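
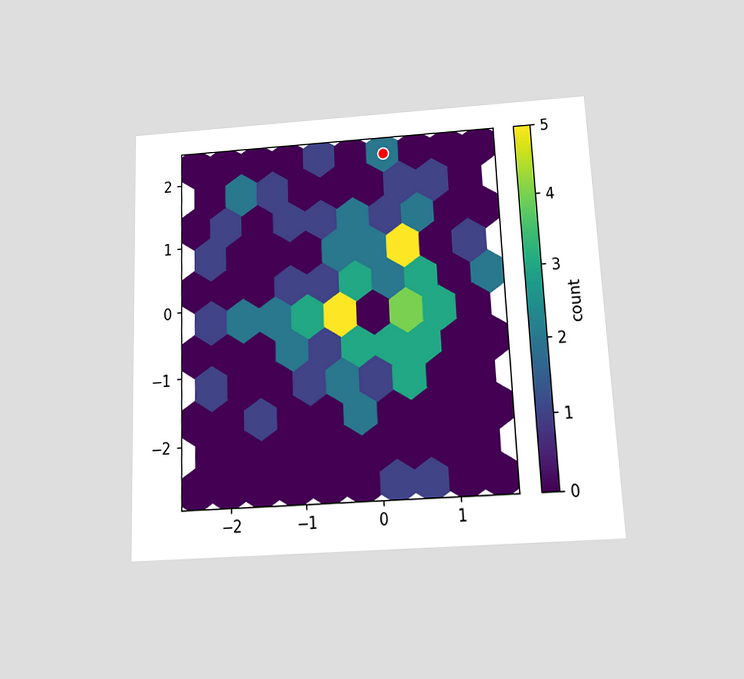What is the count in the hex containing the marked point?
The chart is tilted about 3° counter-clockwise and viewed slightly from below. The marked hex reads 2 on the colorbar.

2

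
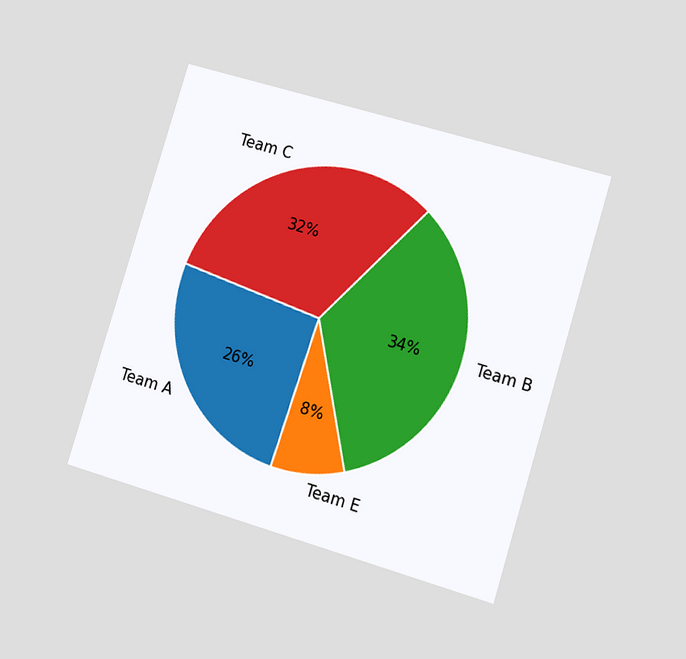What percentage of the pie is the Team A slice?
The chart is tilted about 17° clockwise and viewed at a slight angle. The Team A slice takes up 26% of the pie.

26%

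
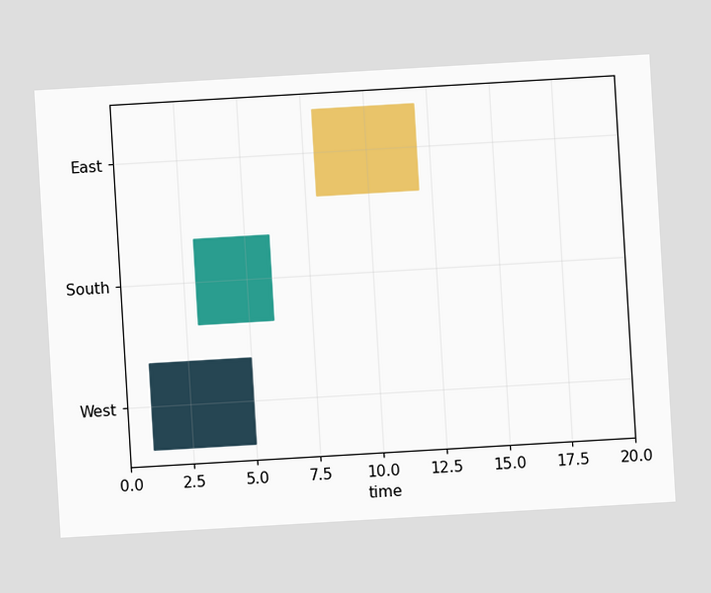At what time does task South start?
3

The chart is tilted about 3° counter-clockwise. The South bar begins at t=3.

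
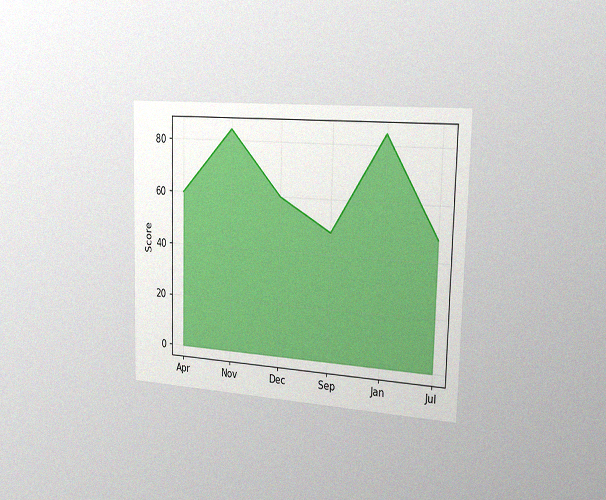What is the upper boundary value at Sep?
48

The chart is viewed slightly from the right, with some photo noise. At Sep the upper boundary is at 48.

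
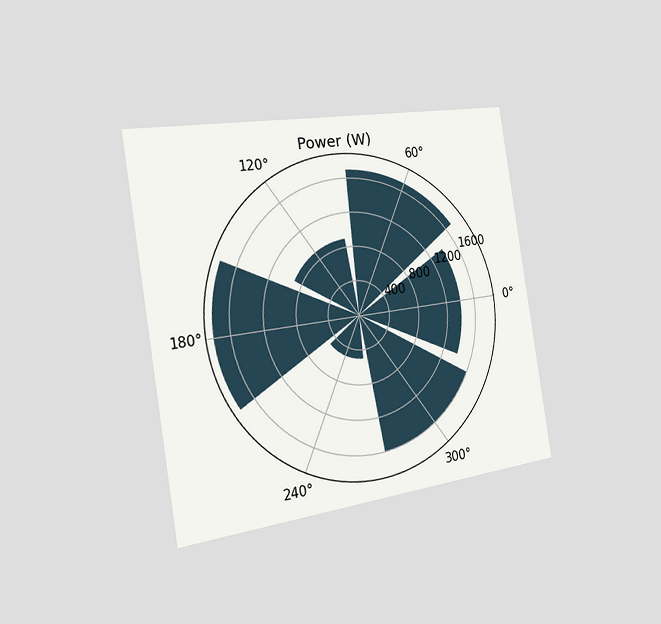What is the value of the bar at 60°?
1700W

The chart is tilted about 9° counter-clockwise and viewed slightly from the left. The bar at 60° reaches 1700W on the radial axis.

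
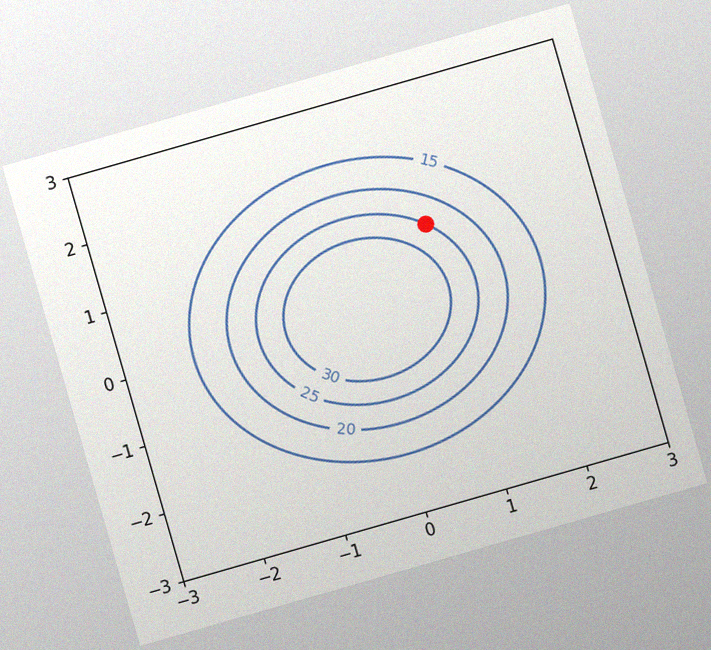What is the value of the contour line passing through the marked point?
The chart is tilted about 16° counter-clockwise, with some photo noise. The marked point sits on the contour labelled 25.

25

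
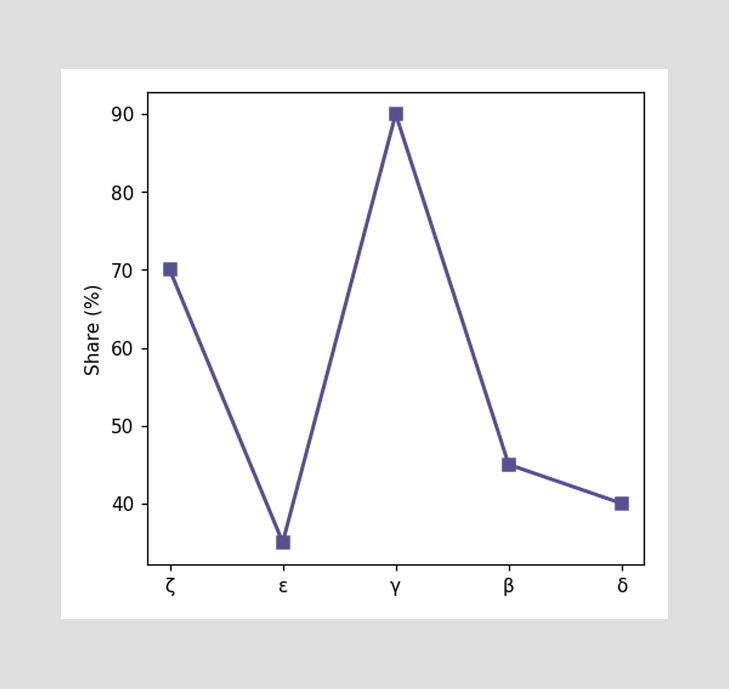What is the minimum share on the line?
35%

The lowest point is at ε, and reading across to the y-axis gives 35%.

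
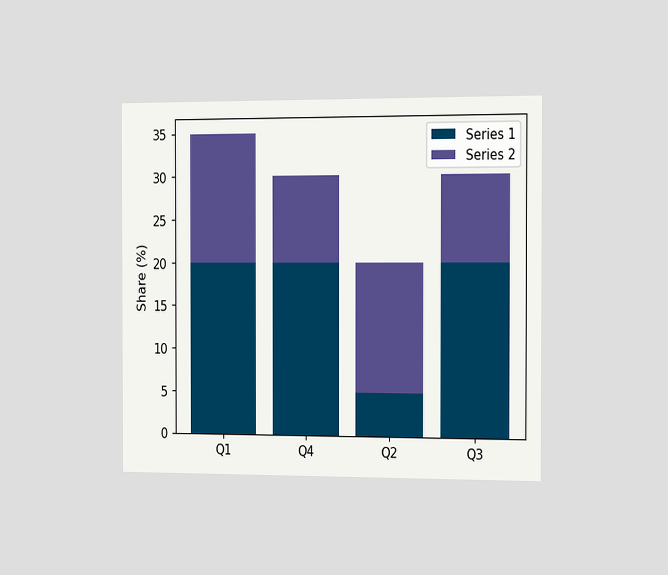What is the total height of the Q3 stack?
The chart is viewed slightly from the right. The Q3 stack's top reaches 30% on the y-axis.

30%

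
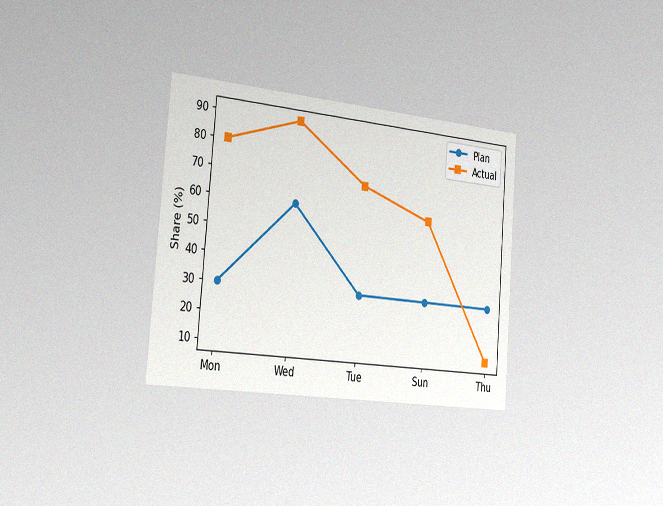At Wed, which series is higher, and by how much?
The chart is tilted about 5° clockwise and viewed slightly from the left, with some photo noise. At Wed, Actual sits above the other line by 30%.

Actual, by 30%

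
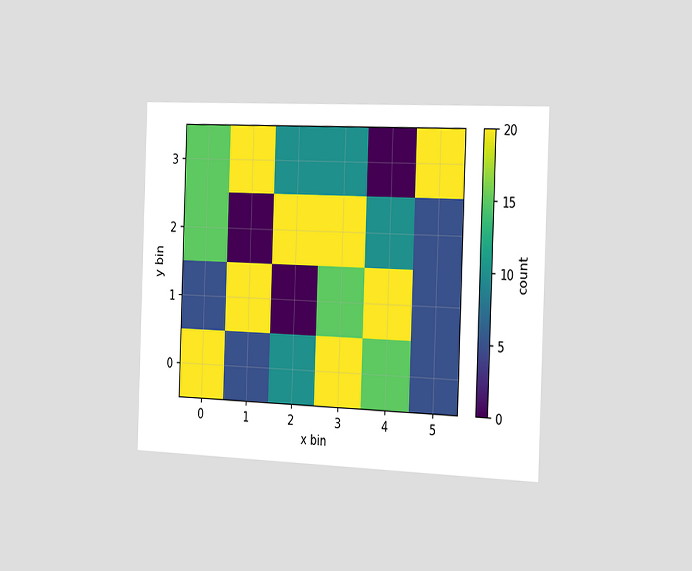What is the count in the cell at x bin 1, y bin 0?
The chart is tilted about 2° clockwise and viewed slightly from the right. Matching the cell (1, 0) against the colorbar gives 5.

5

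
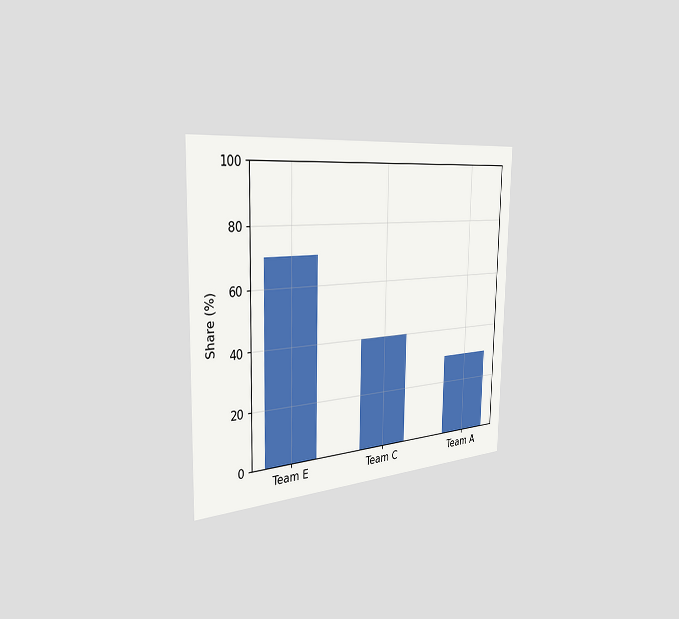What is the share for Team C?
40%

The chart is viewed slightly from the left. Reading along the chart's y-axis, the Team C bar reaches 40%.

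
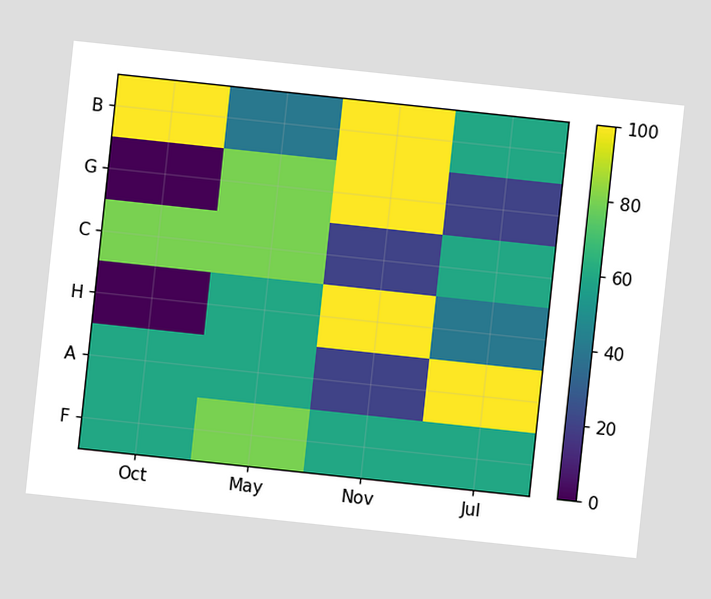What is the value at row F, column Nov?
60

The chart is tilted about 6° clockwise. Matching cell (F, Nov) against the colorbar gives 60.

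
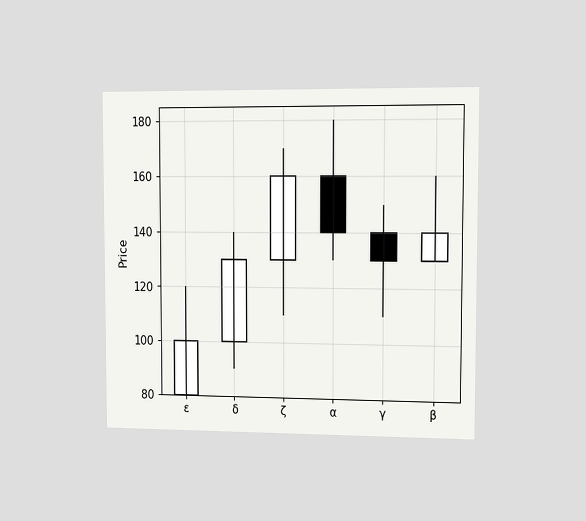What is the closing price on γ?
130

The chart is viewed slightly from the right. The γ candle closes at 130.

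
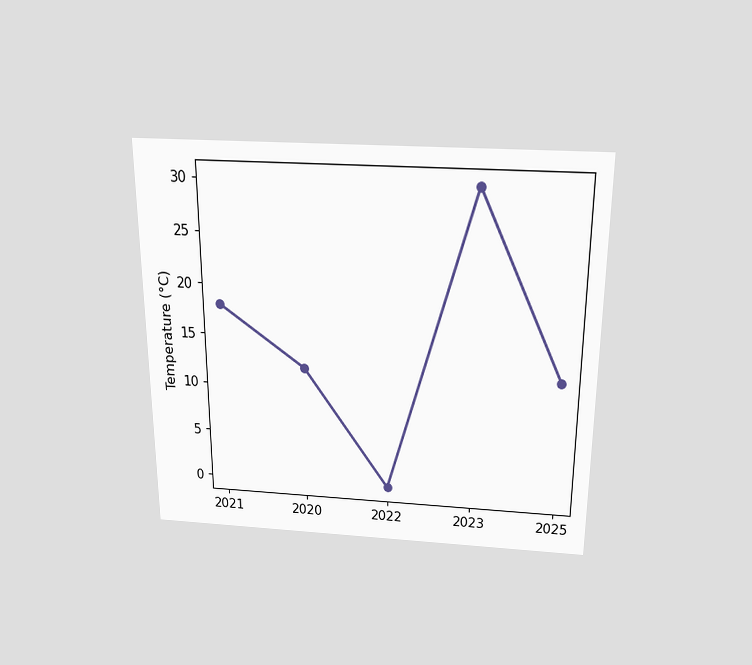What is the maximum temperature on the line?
30°C

The chart is viewed slightly from above. The highest point is at 2023, and reading across to the y-axis gives 30°C.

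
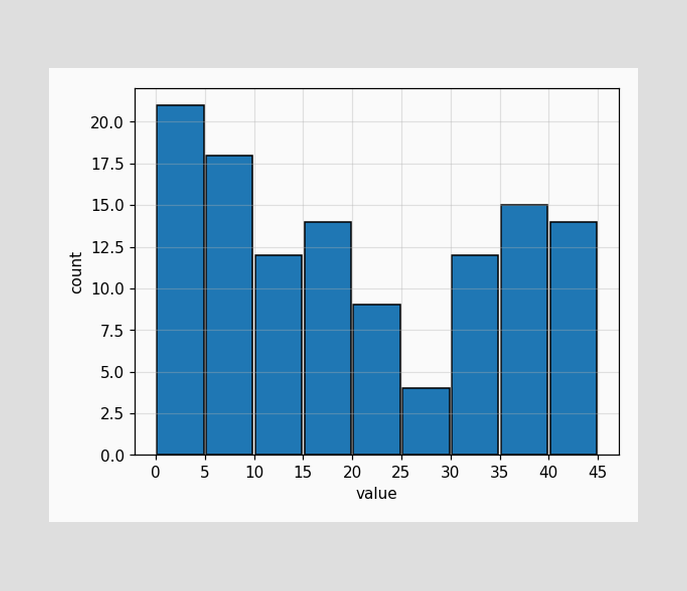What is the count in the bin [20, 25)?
9

The [20, 25) bin has height 9.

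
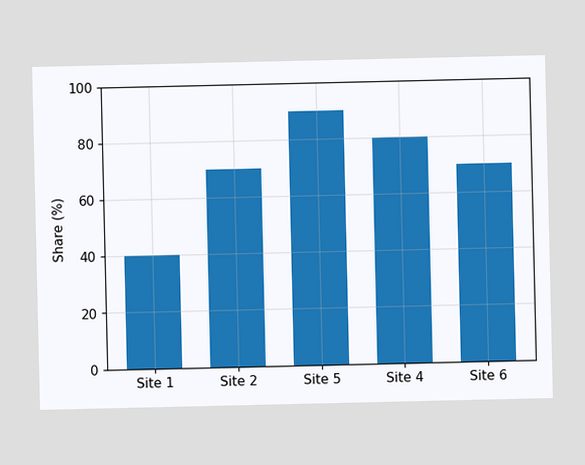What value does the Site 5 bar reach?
90%

Reading along the chart's y-axis, the Site 5 bar reaches 90%.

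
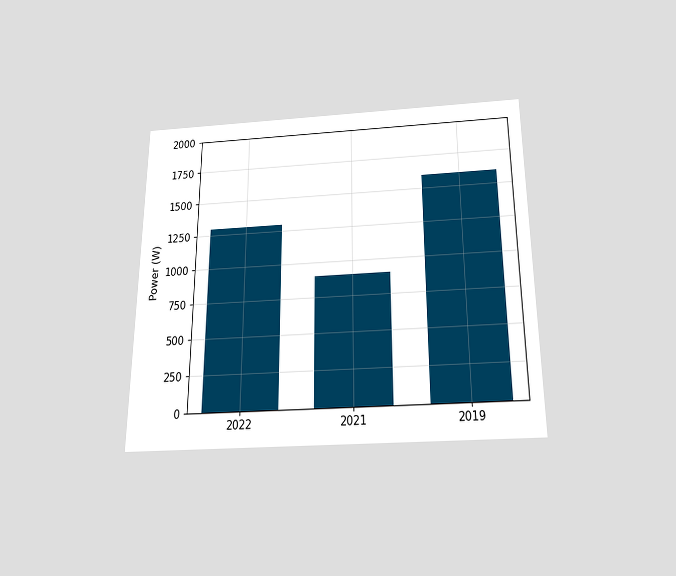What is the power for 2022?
1300W

The chart is viewed slightly from below. Reading along the chart's y-axis, the 2022 bar reaches 1300W.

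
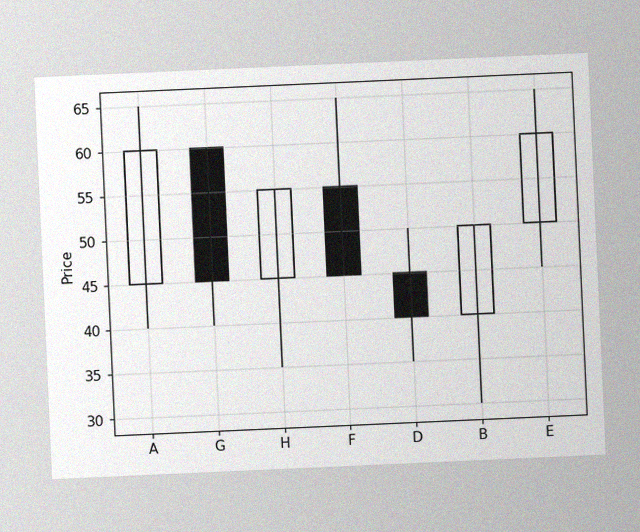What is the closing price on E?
The chart is tilted about 3° counter-clockwise, with some photo noise. The E candle closes at 60.

60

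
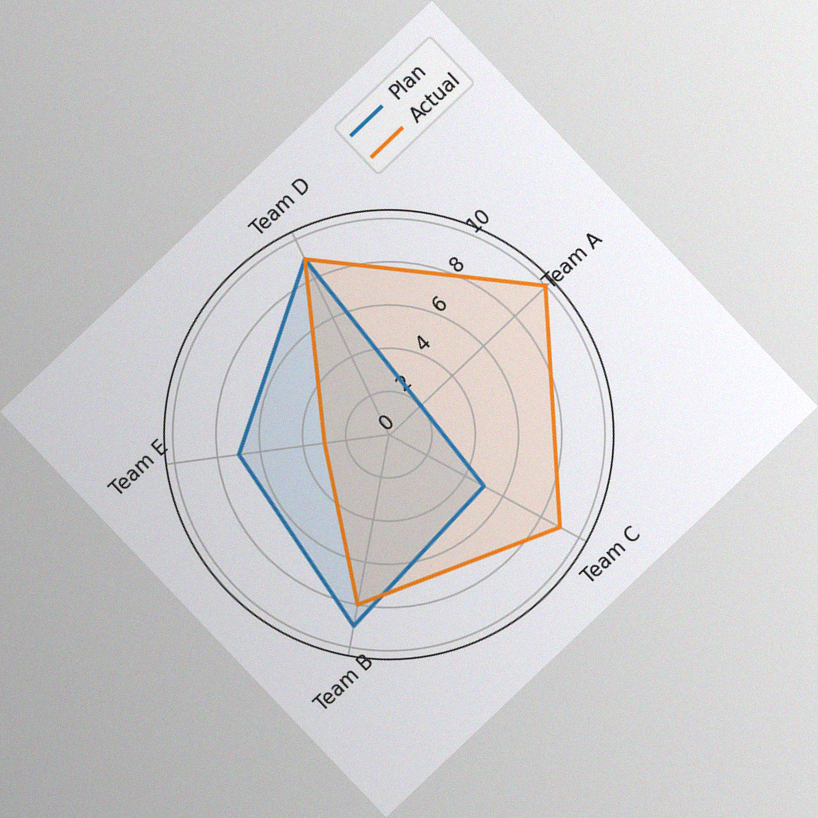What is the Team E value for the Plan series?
7

The chart is tilted about 44° counter-clockwise, with some photo noise. On the Team E axis, Plan reaches 7.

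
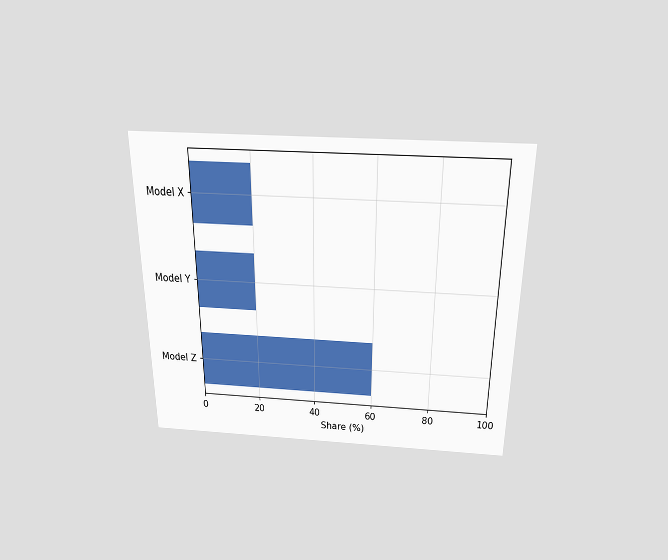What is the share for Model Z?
The chart is viewed slightly from above. Reading along the chart's x-axis, the Model Z bar reaches 60%.

60%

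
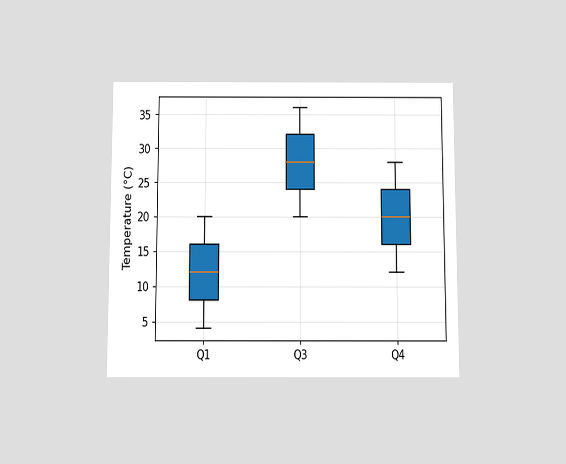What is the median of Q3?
The chart is viewed slightly from below. The median line in the Q3 box sits at 28°C.

28°C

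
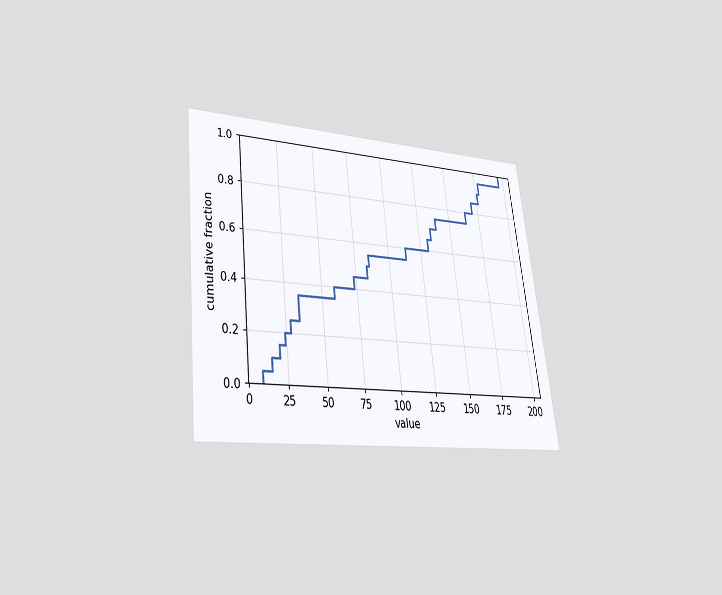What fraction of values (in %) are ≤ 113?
The chart is tilted about 7° counter-clockwise and viewed at a slight angle. At x=113 the ECDF step is at 60%.

60%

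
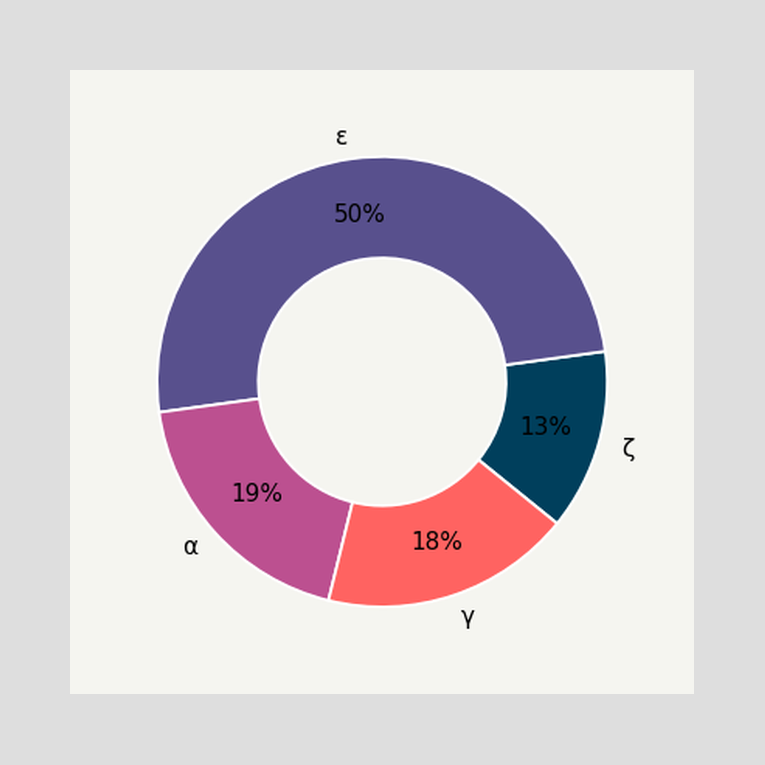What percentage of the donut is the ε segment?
The ε segment takes up 50% of the ring.

50%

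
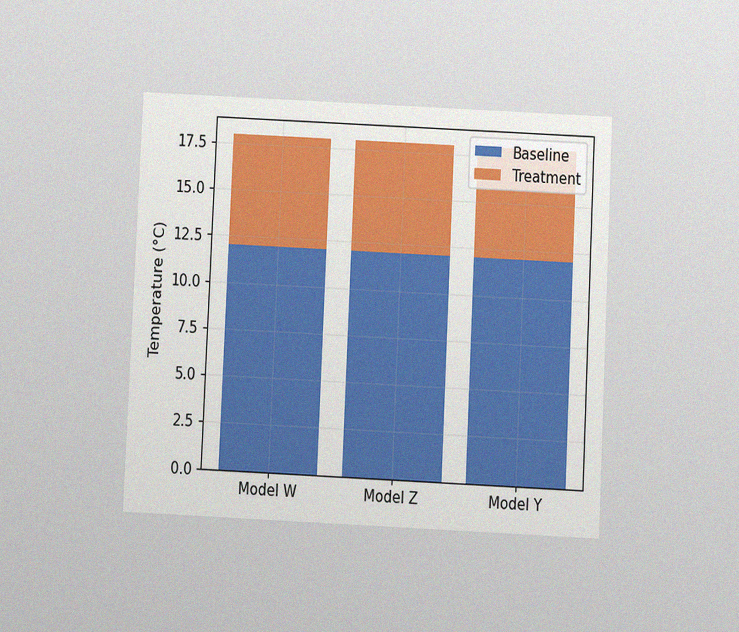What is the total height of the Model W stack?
18°C

The chart is tilted about 3° clockwise and viewed at a slight angle, with some photo noise. The Model W stack's top reaches 18°C on the y-axis.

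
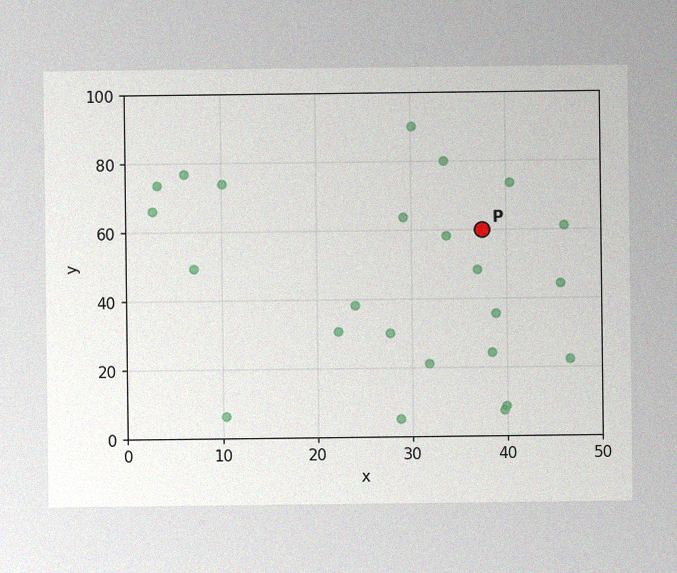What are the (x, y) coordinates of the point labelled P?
(37.5, 60)

The image has some photo noise and uneven lighting. Following the gridlines from P to each axis, P sits at (37.5, 60).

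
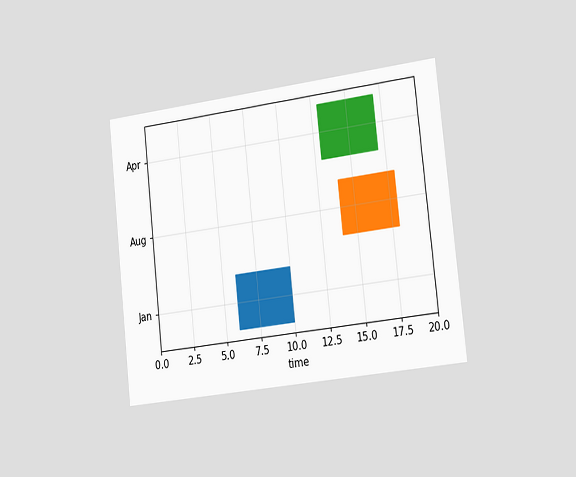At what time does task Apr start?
The chart is tilted about 6° counter-clockwise and viewed slightly from the right. The Apr bar begins at t=13.

13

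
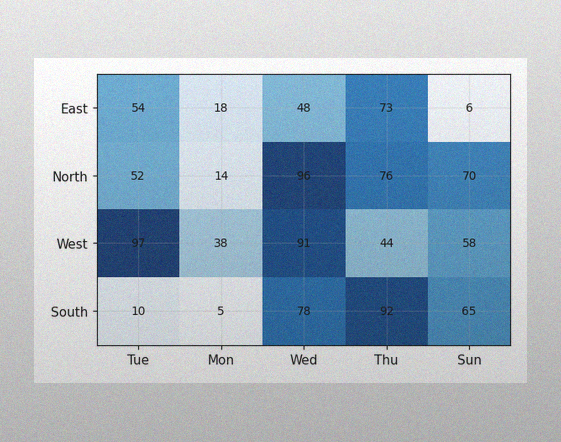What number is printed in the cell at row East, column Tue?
The image has some photo noise and uneven lighting. The (East, Tue) cell reads 54.

54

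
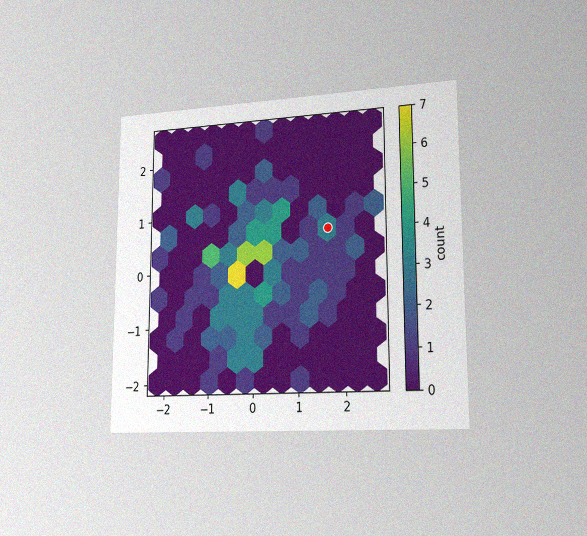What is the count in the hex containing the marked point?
3

The chart is viewed slightly from the right, with some photo noise. The marked hex reads 3 on the colorbar.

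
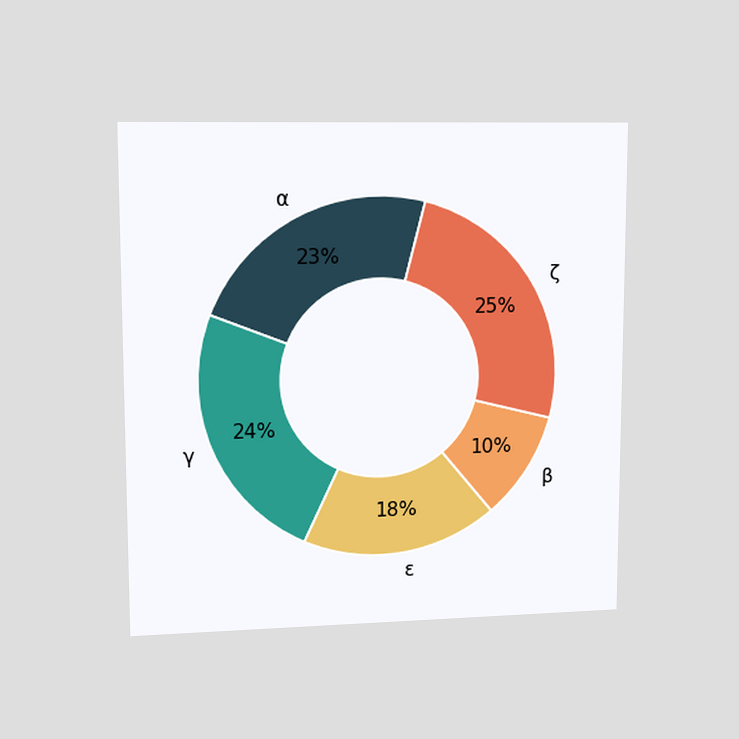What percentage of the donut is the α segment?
The chart is viewed at a slight angle. The α segment takes up 23% of the ring.

23%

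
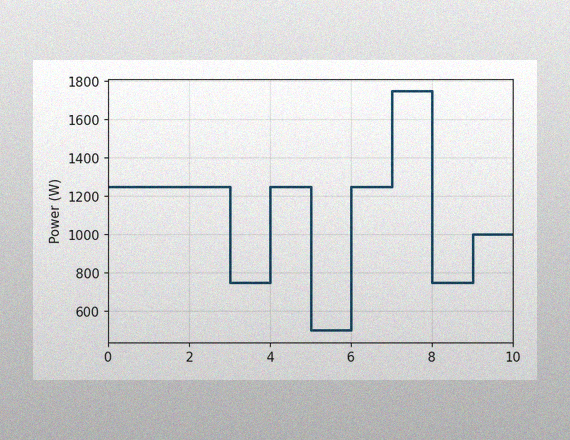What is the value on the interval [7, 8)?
1750W

The image has some photo noise and uneven lighting. On [7, 8) the step sits at 1750W.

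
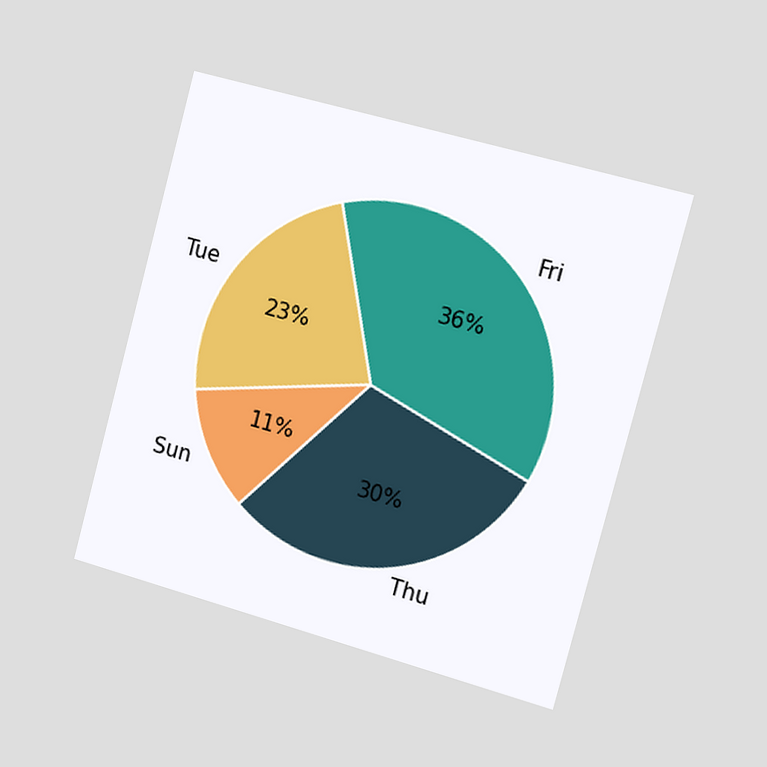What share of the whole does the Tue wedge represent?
The chart is tilted about 15° clockwise and viewed slightly from the right. The Tue slice takes up 23% of the pie.

23%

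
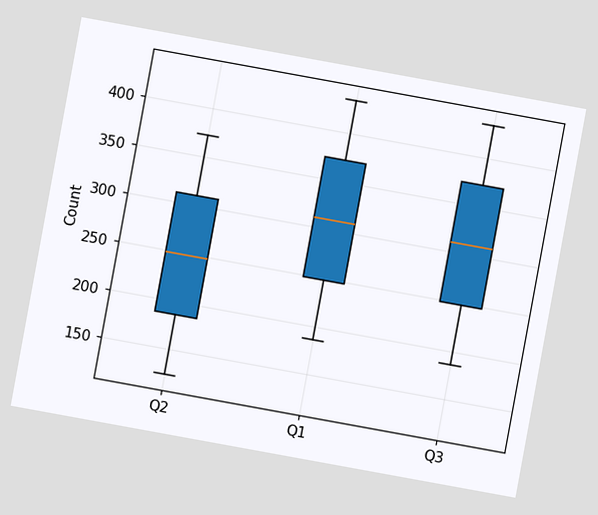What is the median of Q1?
The chart is tilted about 10° clockwise. The median line in the Q1 box sits at 310.

310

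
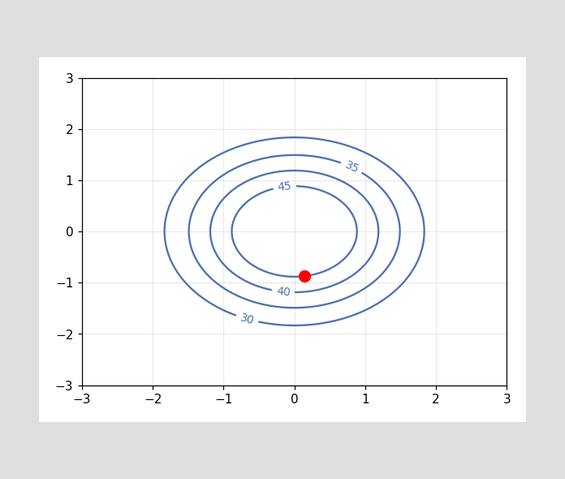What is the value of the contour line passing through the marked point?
The marked point sits on the contour labelled 45.

45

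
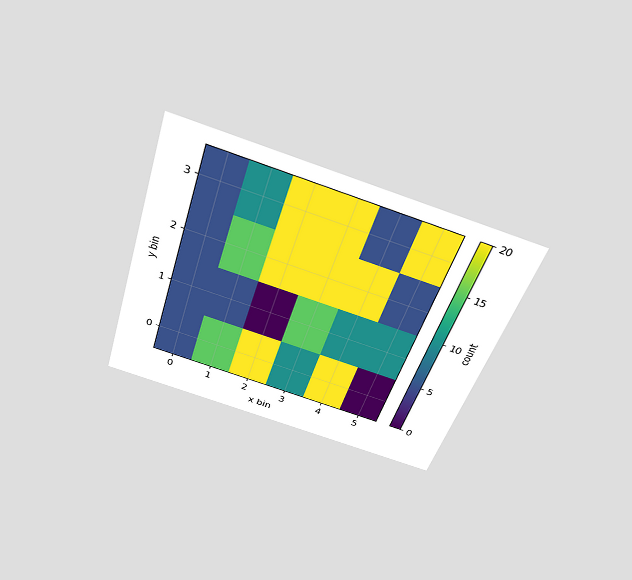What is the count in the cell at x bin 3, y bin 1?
The chart is tilted about 17° clockwise and viewed slightly from above. Matching the cell (3, 1) against the colorbar gives 15.

15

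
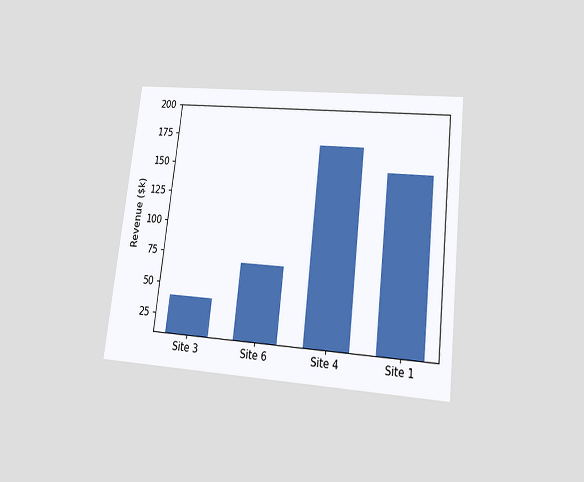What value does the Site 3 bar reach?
The chart is tilted about 7° clockwise and viewed at a slight angle. Reading along the chart's y-axis, the Site 3 bar reaches $40k.

$40k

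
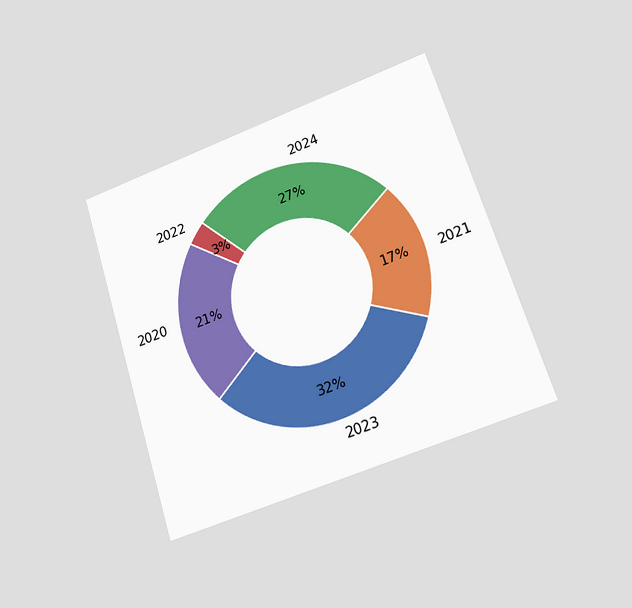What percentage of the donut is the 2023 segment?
32%

The chart is tilted about 18° counter-clockwise and viewed at a slight angle. The 2023 segment takes up 32% of the ring.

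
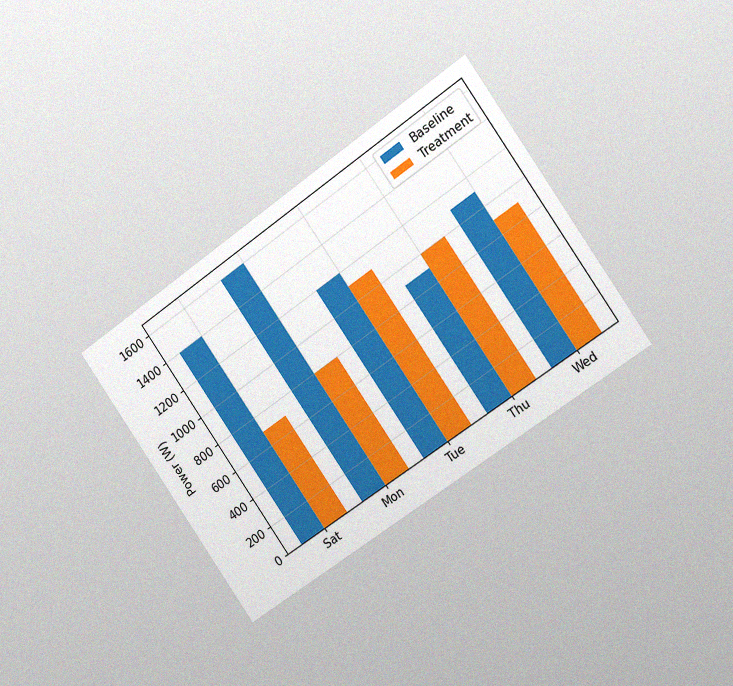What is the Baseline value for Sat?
The chart is tilted about 35° counter-clockwise and viewed slightly from the right, with some photo noise. The Baseline bar at Sat reaches 1400W on the y-axis.

1400W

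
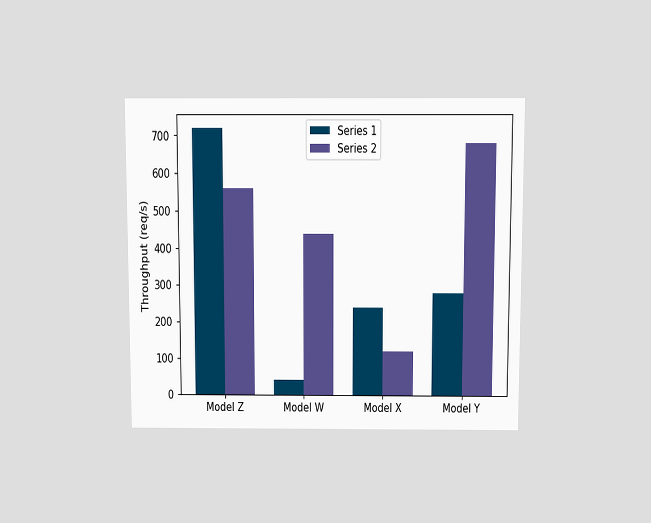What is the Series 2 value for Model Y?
680req/s

The chart is viewed slightly from above. The Series 2 bar at Model Y reaches 680req/s on the y-axis.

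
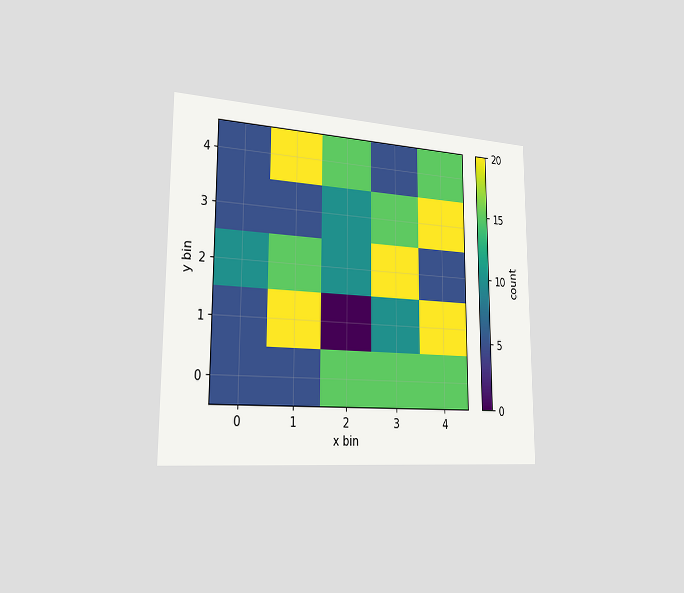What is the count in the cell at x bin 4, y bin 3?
The chart is viewed slightly from the left. Matching the cell (4, 3) against the colorbar gives 20.

20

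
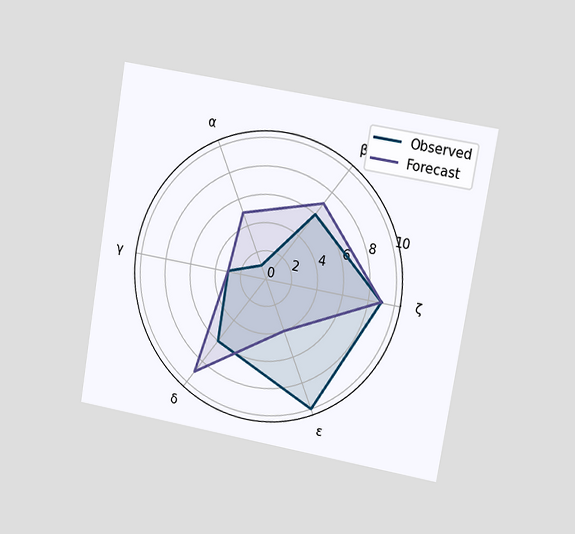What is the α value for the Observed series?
The chart is tilted about 9° clockwise and viewed slightly from the right. On the α axis, Observed reaches 1.

1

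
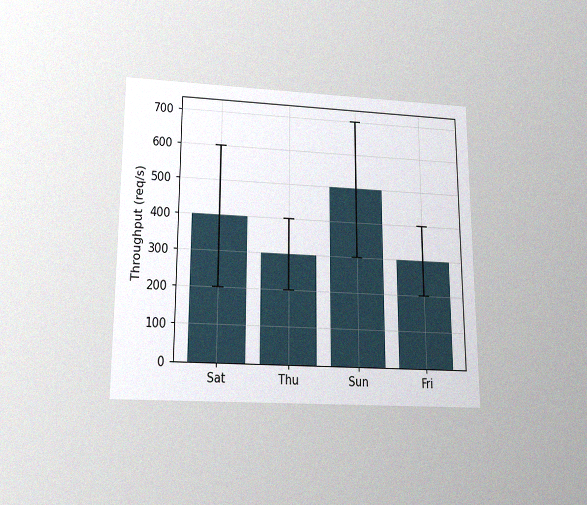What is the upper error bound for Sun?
700req/s

The chart is viewed slightly from below, with some photo noise. The Sun bar's upper whisker reaches 700req/s.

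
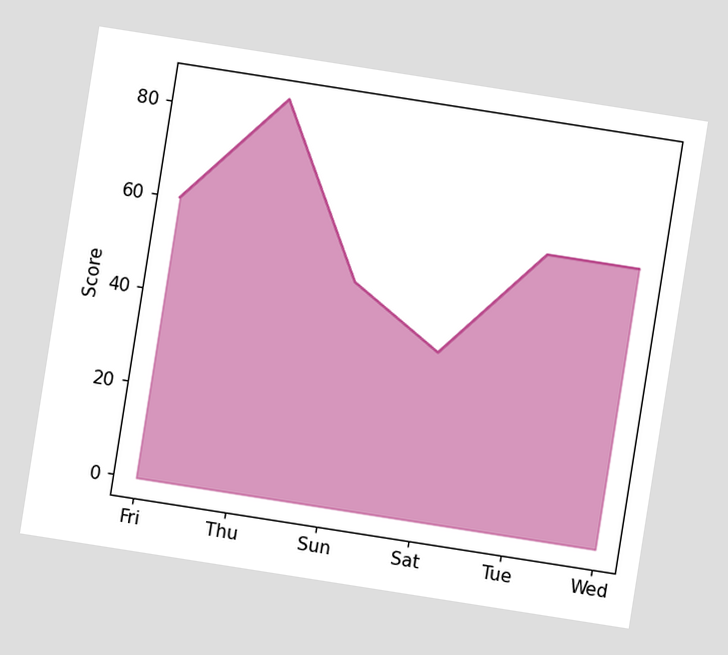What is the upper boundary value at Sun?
The chart is tilted about 9° clockwise. At Sun the upper boundary is at 48.

48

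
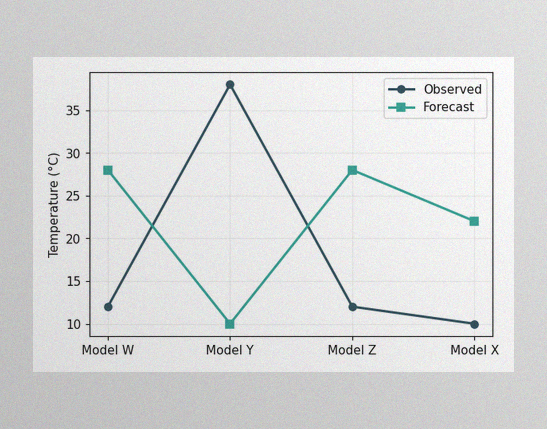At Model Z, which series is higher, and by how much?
The image has some photo noise and uneven lighting. At Model Z, Forecast sits above the other line by 16°C.

Forecast, by 16°C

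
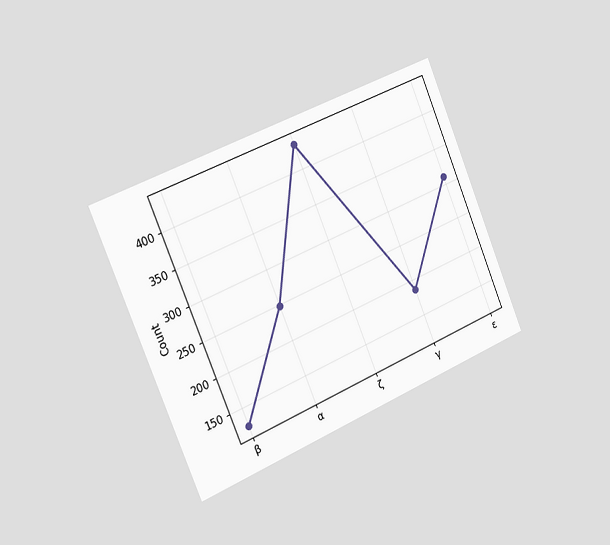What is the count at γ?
186

The chart is tilted about 23° counter-clockwise and viewed slightly from the left. At γ, the line is at 186.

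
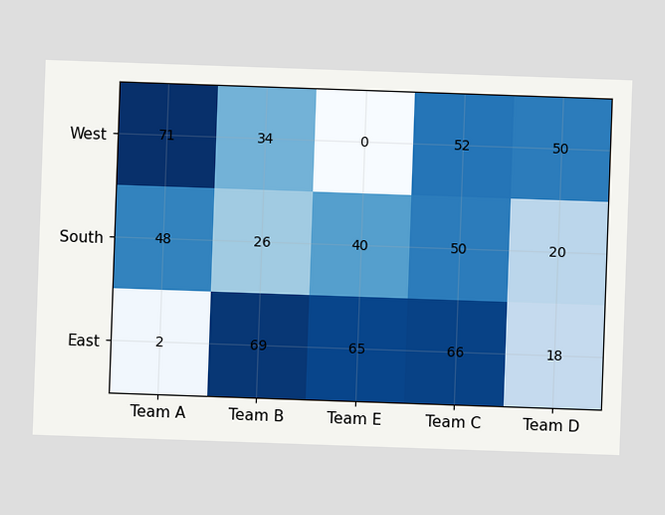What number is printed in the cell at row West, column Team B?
34

The (West, Team B) cell reads 34.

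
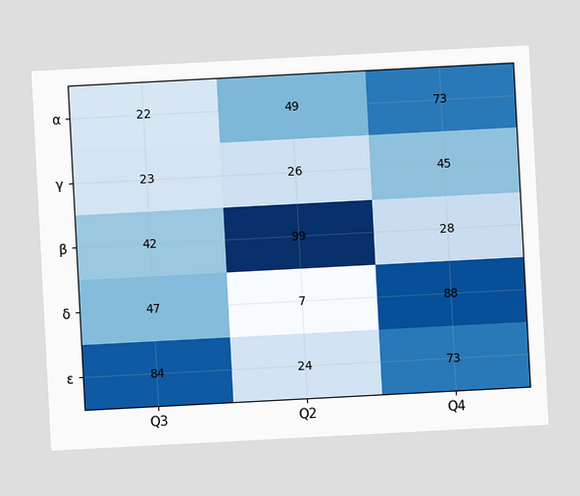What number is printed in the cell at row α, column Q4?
The chart is tilted about 3° counter-clockwise. The (α, Q4) cell reads 73.

73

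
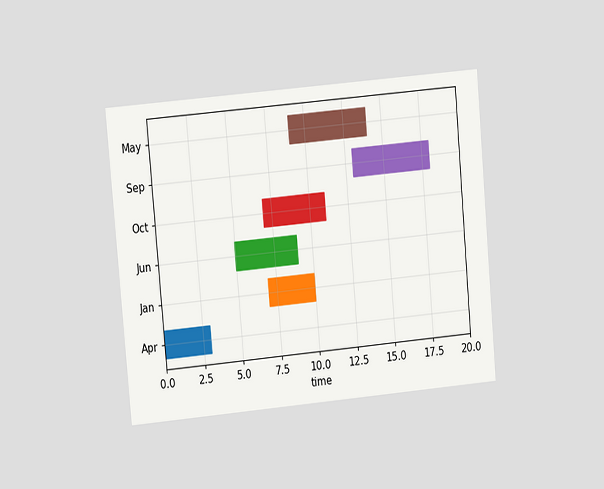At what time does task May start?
9

The chart is tilted about 5° counter-clockwise and viewed at a slight angle. The May bar begins at t=9.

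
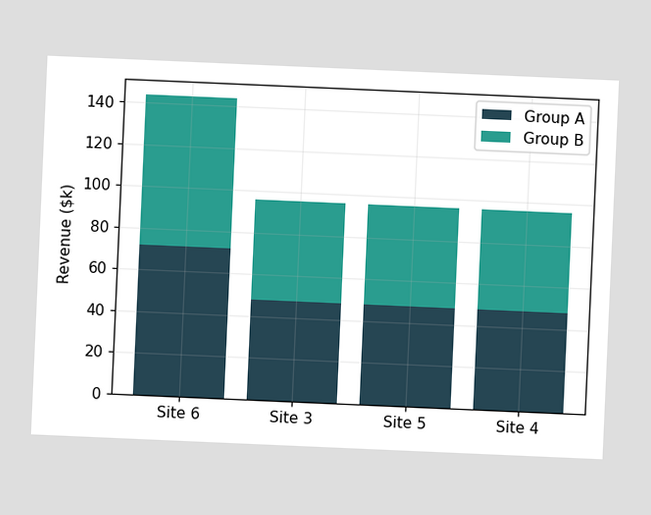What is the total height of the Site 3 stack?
$96k

The chart is tilted about 3° clockwise. The Site 3 stack's top reaches $96k on the y-axis.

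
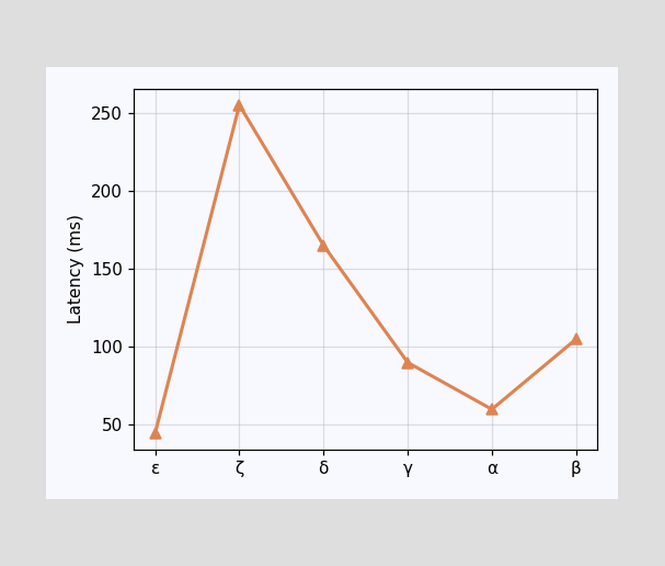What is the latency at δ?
At δ, the line is at 165ms.

165ms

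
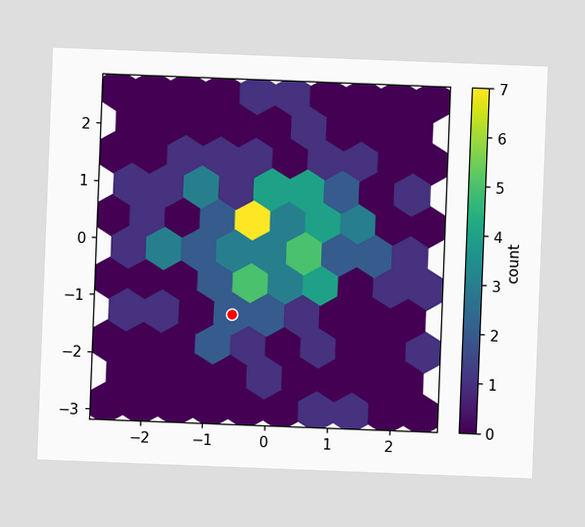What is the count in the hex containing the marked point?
The chart is tilted about 2° clockwise. The marked hex reads 2 on the colorbar.

2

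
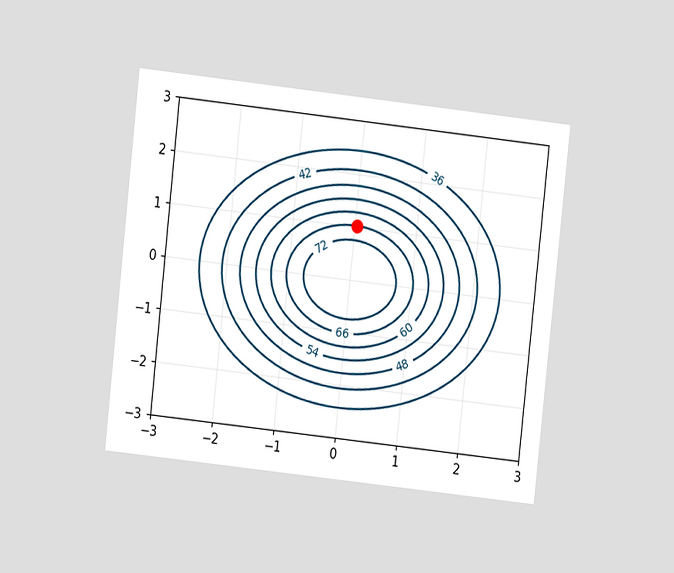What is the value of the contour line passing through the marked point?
The chart is tilted about 6° clockwise and viewed at a slight angle. The marked point sits on the contour labelled 66.

66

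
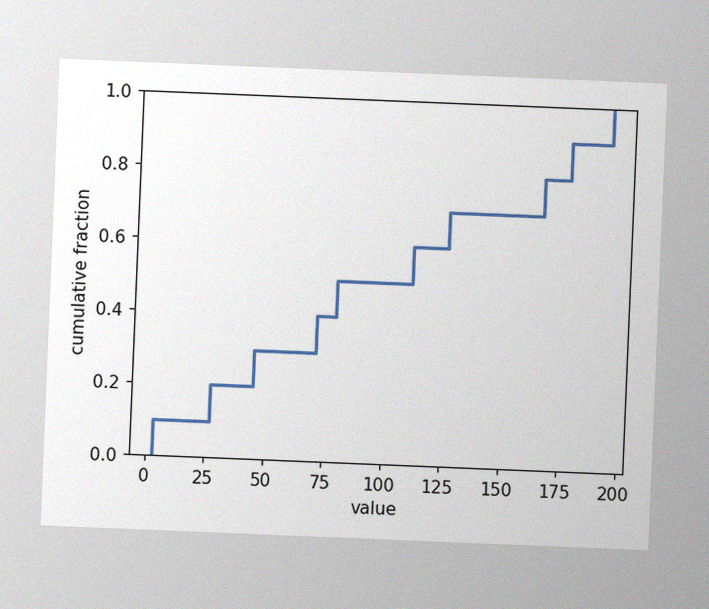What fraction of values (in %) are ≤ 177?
The chart is tilted about 2° clockwise, with some photo noise. At x=177 the ECDF step is at 90%.

90%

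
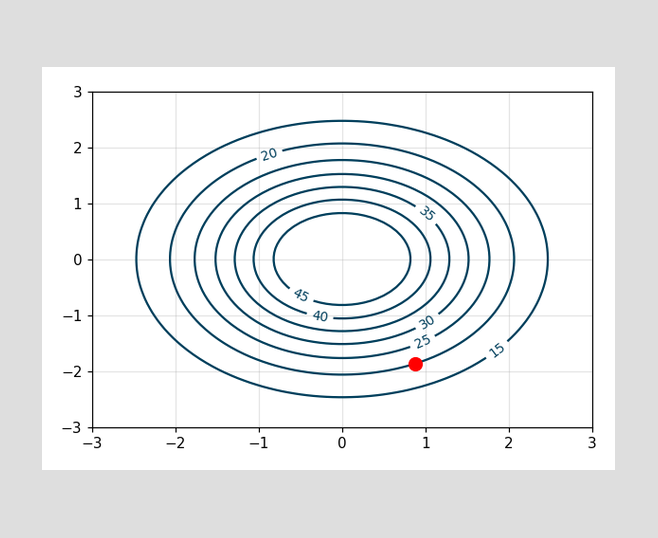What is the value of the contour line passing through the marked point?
The marked point sits on the contour labelled 20.

20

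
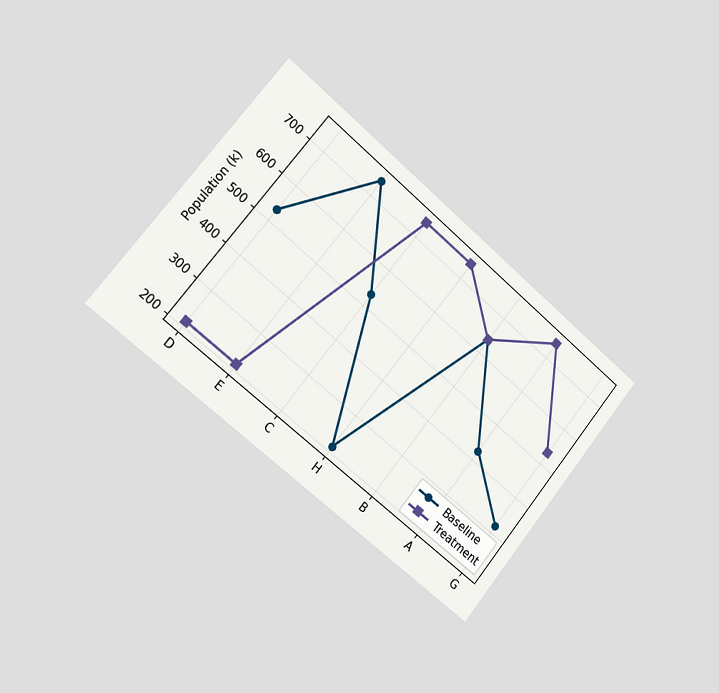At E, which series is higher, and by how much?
Baseline, by 530k

The chart is tilted about 40° clockwise and viewed slightly from the left. At E, Baseline sits above the other line by 530k.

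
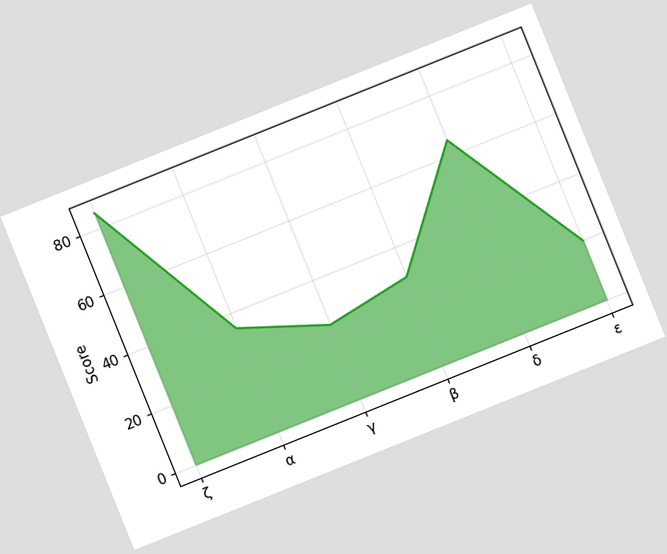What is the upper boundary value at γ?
The chart is tilted about 22° counter-clockwise. At γ the upper boundary is at 25.

25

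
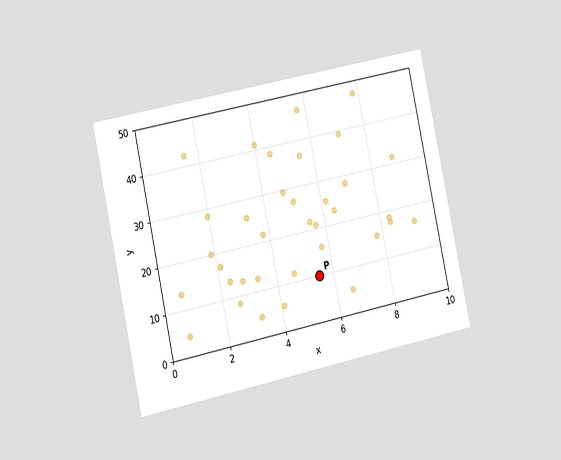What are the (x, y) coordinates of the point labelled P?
(5.5, 10)

The chart is tilted about 12° counter-clockwise and viewed slightly from the left. Following the gridlines from P to each axis, P sits at (5.5, 10).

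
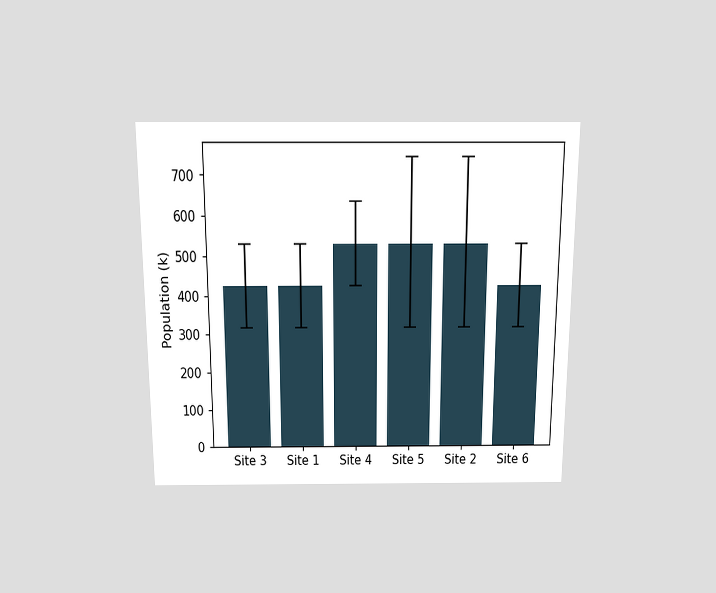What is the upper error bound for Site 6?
530k

The chart is viewed slightly from above. The Site 6 bar's upper whisker reaches 530k.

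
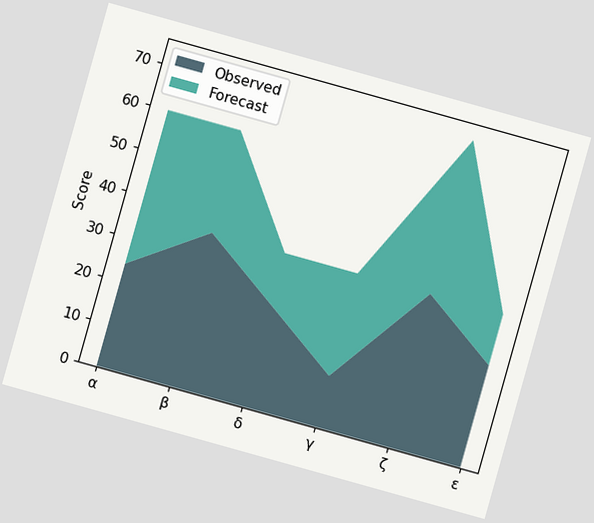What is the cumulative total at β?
The chart is tilted about 16° clockwise. The stacked total at β reaches 60.

60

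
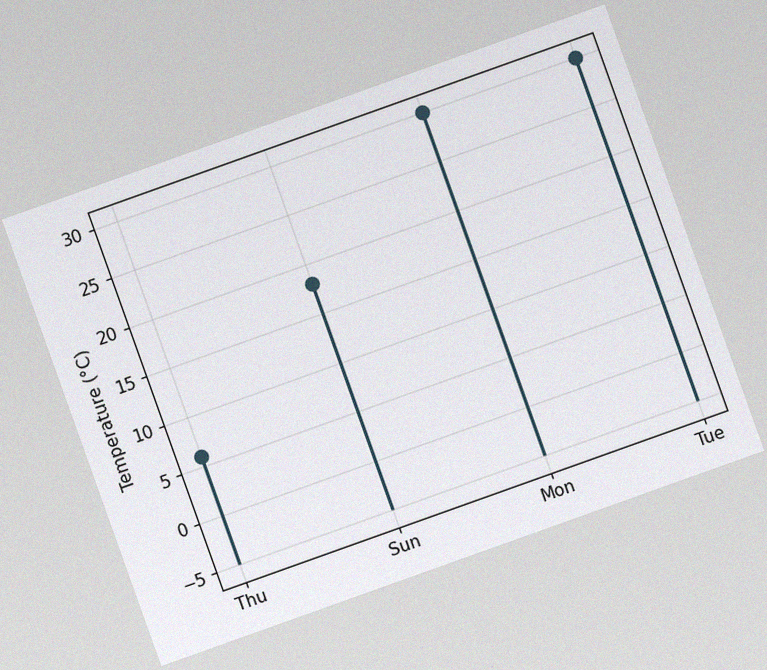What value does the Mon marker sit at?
The chart is tilted about 20° counter-clockwise, with some photo noise. The Mon marker sits at 30°C.

30°C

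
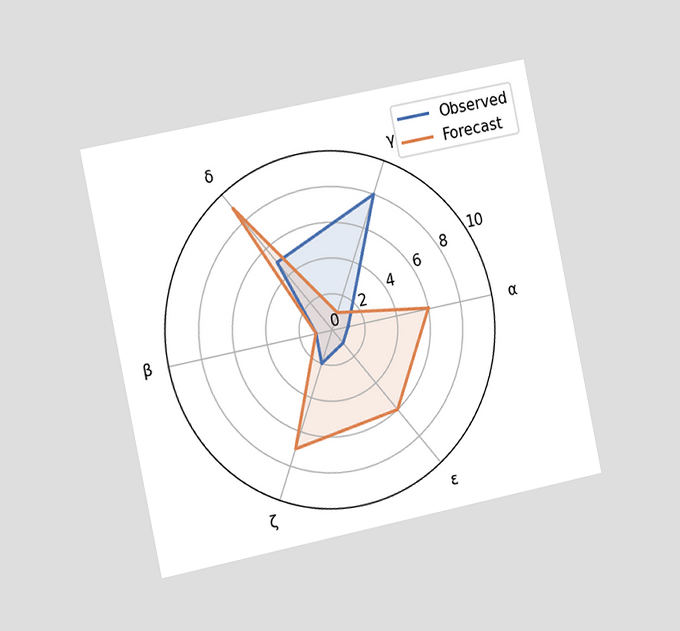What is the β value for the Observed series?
The chart is tilted about 12° counter-clockwise and viewed slightly from the left. On the β axis, Observed reaches 1.

1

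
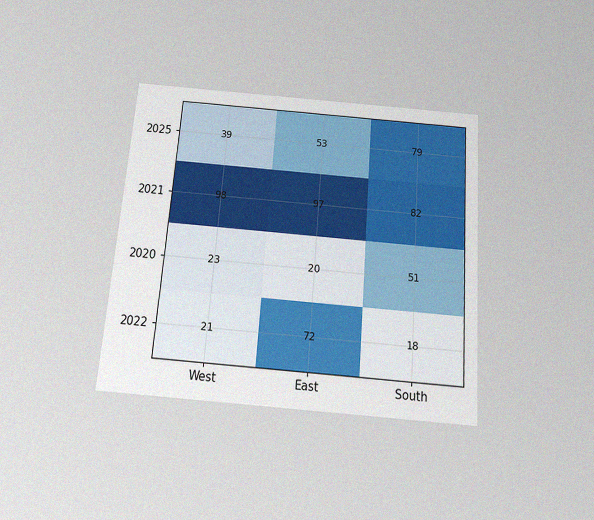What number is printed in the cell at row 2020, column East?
20

The chart is tilted about 4° clockwise and viewed slightly from below, with some photo noise. The (2020, East) cell reads 20.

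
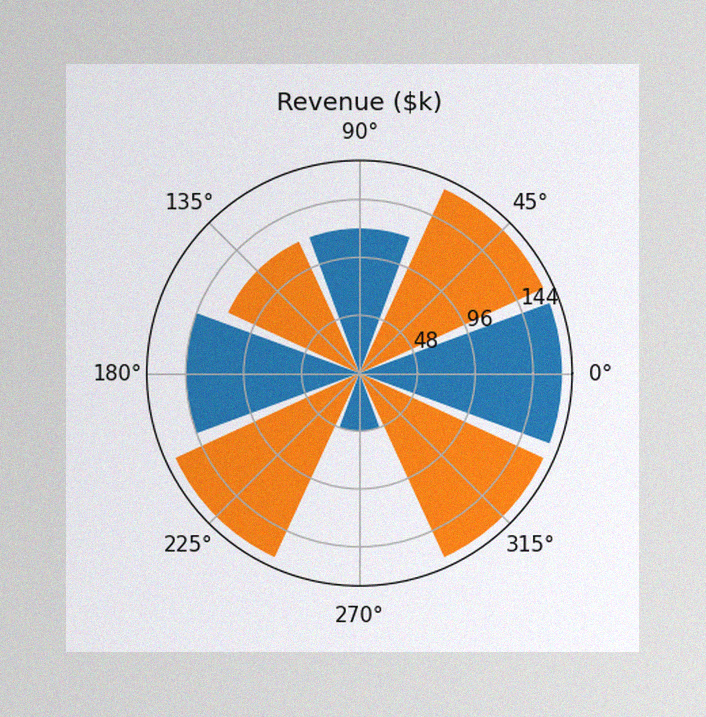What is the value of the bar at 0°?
The image has some photo noise and uneven lighting. The bar at 0° reaches $168k on the radial axis.

$168k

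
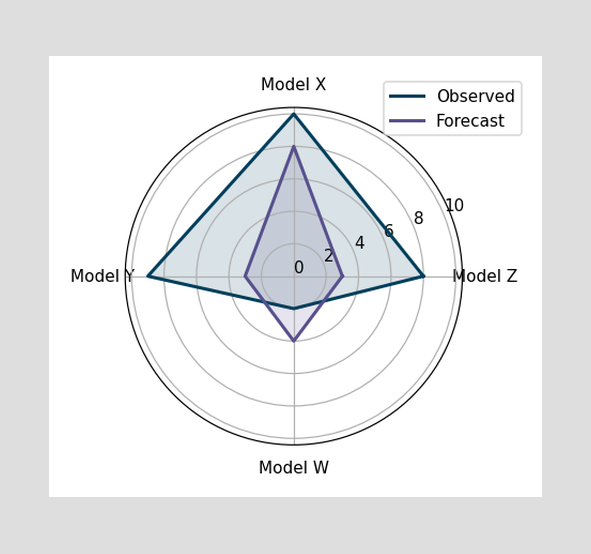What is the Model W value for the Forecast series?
On the Model W axis, Forecast reaches 4.

4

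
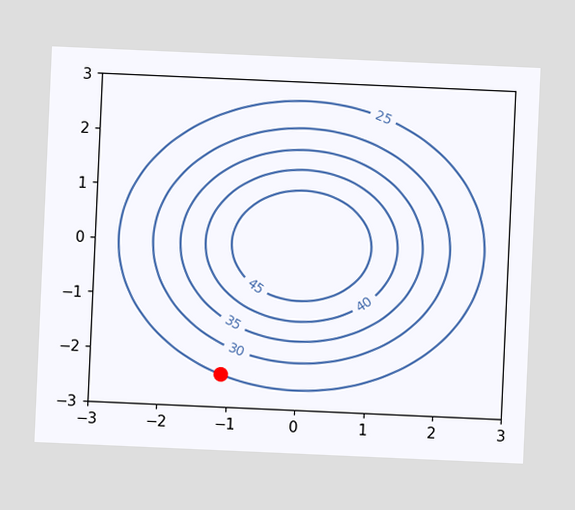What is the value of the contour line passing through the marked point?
The chart is tilted about 3° clockwise. The marked point sits on the contour labelled 25.

25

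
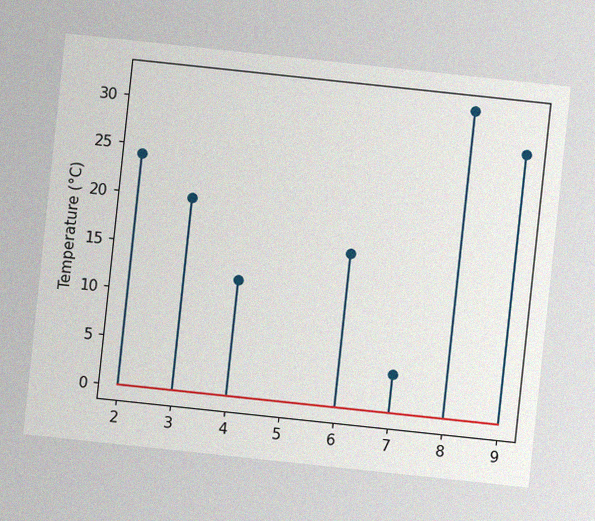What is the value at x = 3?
The chart is tilted about 6° clockwise, with some photo noise. The stem at x=3 reaches 20°C.

20°C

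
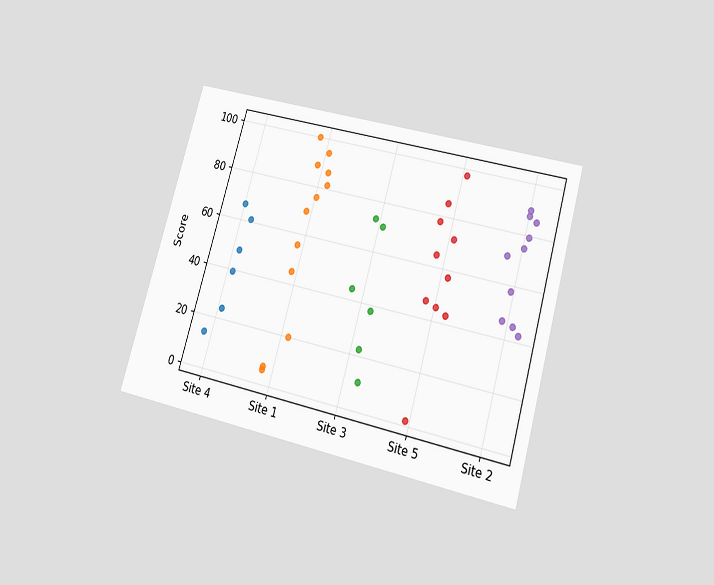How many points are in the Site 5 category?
10

The chart is tilted about 16° clockwise and viewed slightly from below. Counting the markers in the Site 5 column gives 10.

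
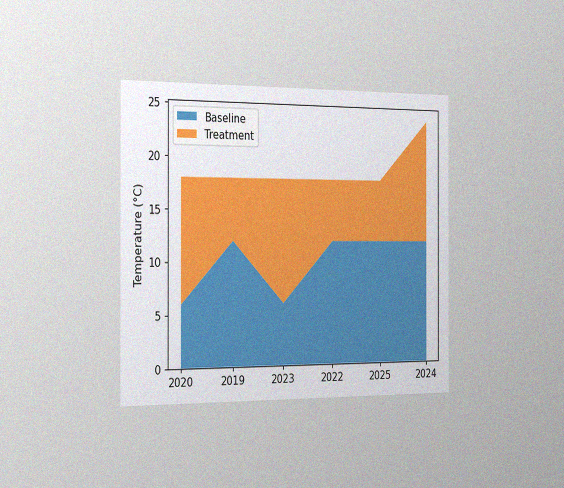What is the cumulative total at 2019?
The chart is viewed slightly from the left, with some photo noise. The stacked total at 2019 reaches 18°C.

18°C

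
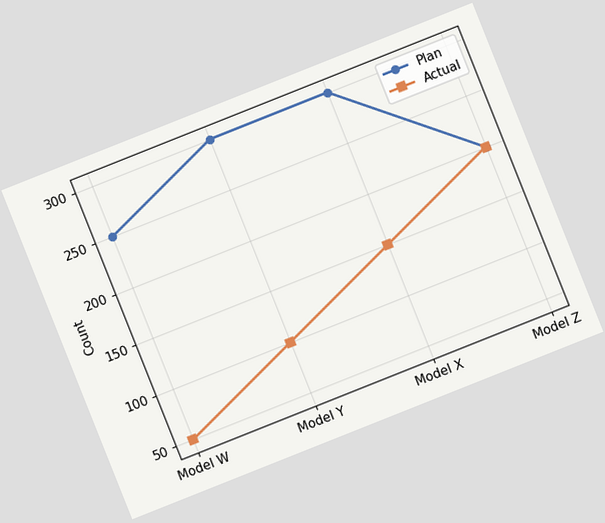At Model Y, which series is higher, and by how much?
The chart is tilted about 22° counter-clockwise. At Model Y, Plan sits above the other line by 200.

Plan, by 200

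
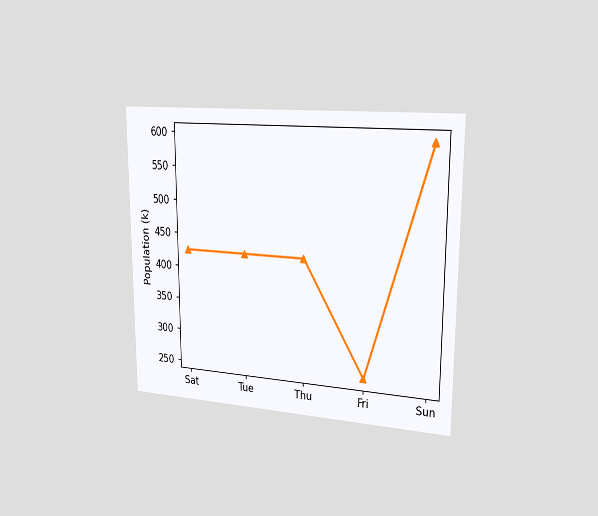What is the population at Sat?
The chart is viewed slightly from the right. At Sat, the line is at 425k.

425k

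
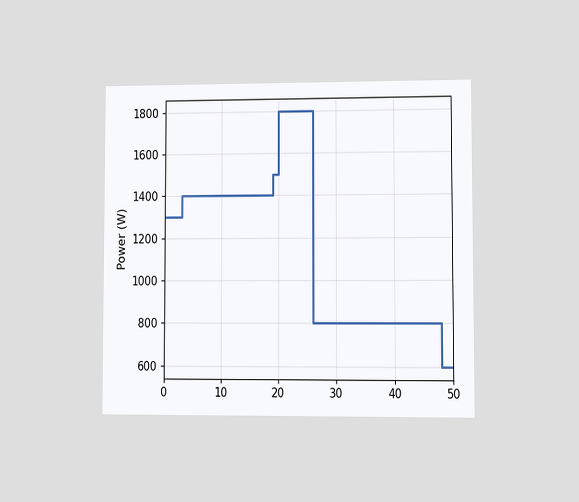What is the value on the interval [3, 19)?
1400W

The chart is viewed at a slight angle. On [3, 19) the step sits at 1400W.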